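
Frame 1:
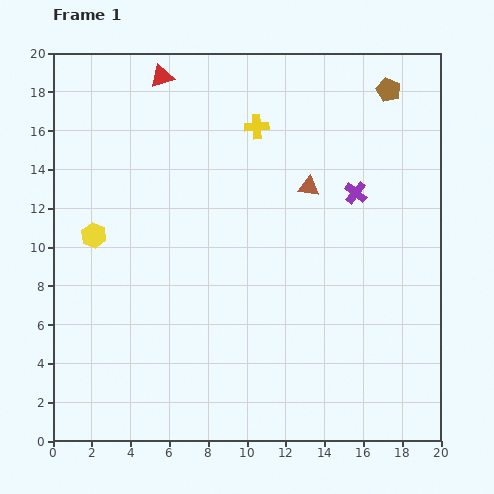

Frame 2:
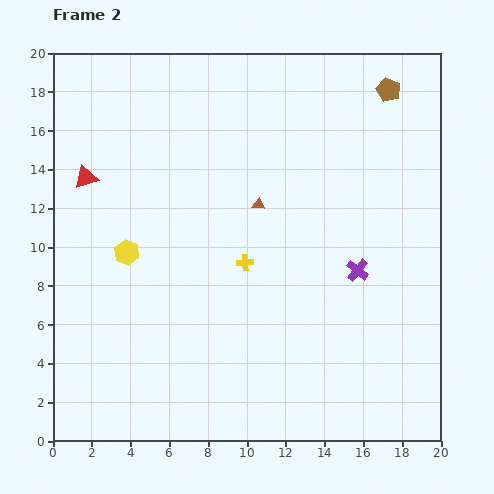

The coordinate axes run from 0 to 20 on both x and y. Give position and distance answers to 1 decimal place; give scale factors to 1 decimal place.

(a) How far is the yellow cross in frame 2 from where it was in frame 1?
7.0

The yellow cross moved from (10.5, 16.2) to (9.9, 9.2), a distance of √(0.6² + 7.0²) ≈ 7.0.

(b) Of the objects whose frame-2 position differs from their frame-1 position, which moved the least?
the yellow hexagon

(moved 1.9)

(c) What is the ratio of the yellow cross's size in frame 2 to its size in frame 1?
0.7×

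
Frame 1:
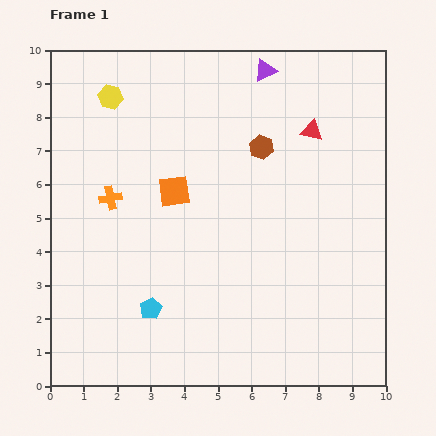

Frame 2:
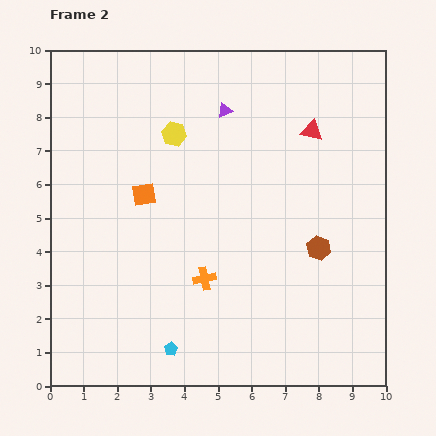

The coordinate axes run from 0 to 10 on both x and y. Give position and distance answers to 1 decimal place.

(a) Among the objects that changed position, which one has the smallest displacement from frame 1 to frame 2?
the orange square

(moved 0.9)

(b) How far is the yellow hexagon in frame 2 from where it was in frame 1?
2.2

The yellow hexagon moved from (1.8, 8.6) to (3.7, 7.5), a distance of √(1.9² + 1.1²) ≈ 2.2.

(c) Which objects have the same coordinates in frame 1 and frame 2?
the red triangle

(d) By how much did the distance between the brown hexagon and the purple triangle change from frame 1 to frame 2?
+2.7

Distance in frame 1: 2.3. Distance in frame 2: 5.0.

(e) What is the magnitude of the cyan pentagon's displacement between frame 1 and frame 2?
1.3

The cyan pentagon moved from (3.0, 2.3) to (3.6, 1.1), a distance of √(0.6² + 1.2²) ≈ 1.3.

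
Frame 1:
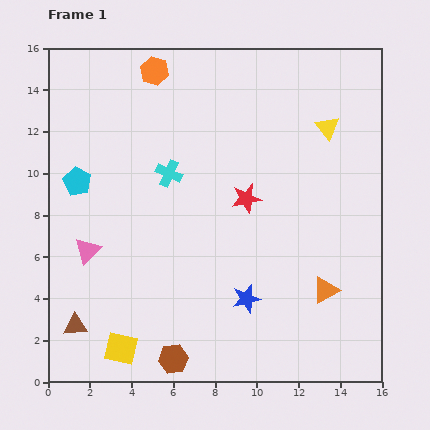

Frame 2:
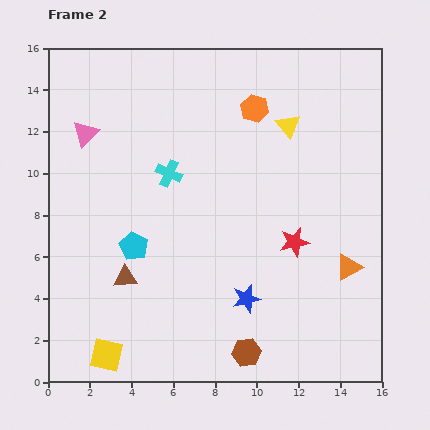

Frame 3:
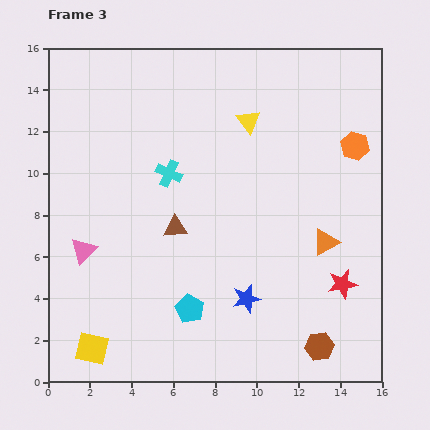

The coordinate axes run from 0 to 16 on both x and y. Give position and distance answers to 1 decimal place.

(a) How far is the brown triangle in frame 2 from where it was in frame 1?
3.3

The brown triangle moved from (1.3, 2.7) to (3.7, 5.0), a distance of √(2.4² + 2.3²) ≈ 3.3.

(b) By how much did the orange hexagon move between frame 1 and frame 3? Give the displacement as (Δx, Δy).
(9.6, -3.6)

The orange hexagon was at (5.1, 14.9) in frame 1 and (14.7, 11.3) in frame 3.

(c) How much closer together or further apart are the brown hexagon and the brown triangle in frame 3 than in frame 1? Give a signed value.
+3.9

Distance in frame 1: 5.0. Distance in frame 3: 8.9.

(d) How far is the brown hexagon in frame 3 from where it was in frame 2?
3.5

The brown hexagon moved from (9.5, 1.4) to (13.0, 1.7), a distance of √(3.5² + 0.3²) ≈ 3.5.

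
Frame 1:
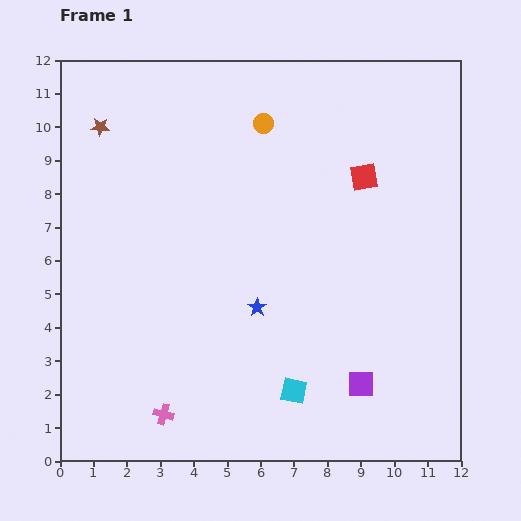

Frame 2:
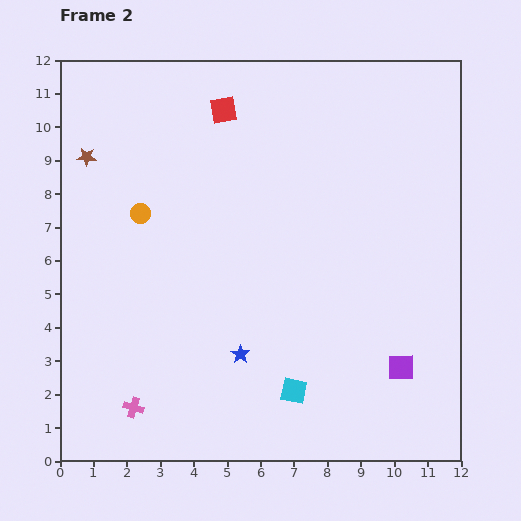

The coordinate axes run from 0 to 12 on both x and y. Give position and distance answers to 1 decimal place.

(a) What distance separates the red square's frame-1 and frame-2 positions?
4.7

The red square moved from (9.1, 8.5) to (4.9, 10.5), a distance of √(4.2² + 2.0²) ≈ 4.7.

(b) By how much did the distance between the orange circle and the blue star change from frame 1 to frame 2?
-0.3

Distance in frame 1: 5.5. Distance in frame 2: 5.2.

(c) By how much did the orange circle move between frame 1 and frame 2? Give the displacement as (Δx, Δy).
(-3.7, -2.7)

The orange circle was at (6.1, 10.1) in frame 1 and (2.4, 7.4) in frame 2.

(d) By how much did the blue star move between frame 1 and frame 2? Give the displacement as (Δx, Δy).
(-0.5, -1.4)

The blue star was at (5.9, 4.6) in frame 1 and (5.4, 3.2) in frame 2.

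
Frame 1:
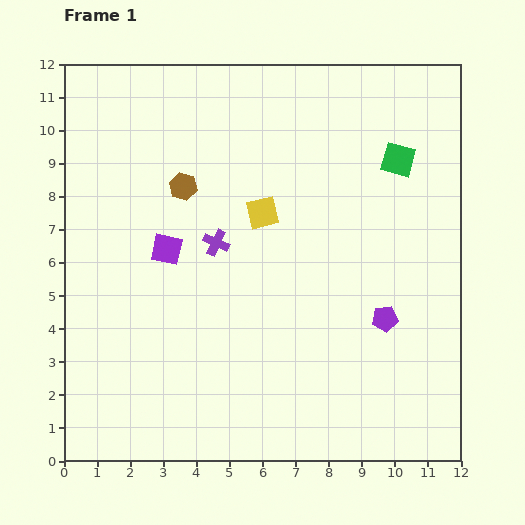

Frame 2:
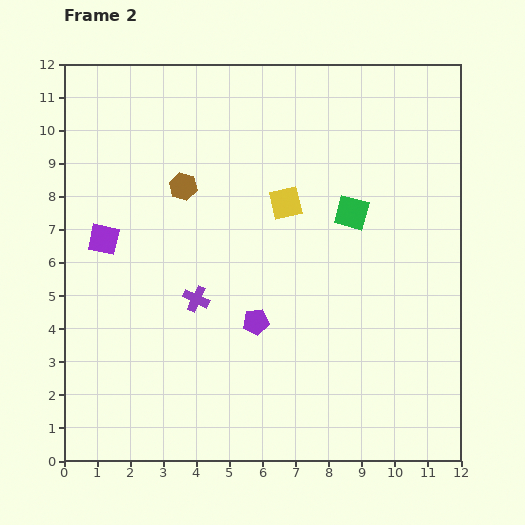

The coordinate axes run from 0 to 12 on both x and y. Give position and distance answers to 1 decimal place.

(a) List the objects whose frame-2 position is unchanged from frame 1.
the brown hexagon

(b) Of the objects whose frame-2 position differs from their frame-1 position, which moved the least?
the yellow square

(moved 0.8)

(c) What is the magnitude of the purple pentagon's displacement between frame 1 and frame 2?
3.9

The purple pentagon moved from (9.7, 4.3) to (5.8, 4.2), a distance of √(3.9² + 0.1²) ≈ 3.9.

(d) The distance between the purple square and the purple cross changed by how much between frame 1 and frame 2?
+1.8

Distance in frame 1: 1.5. Distance in frame 2: 3.3.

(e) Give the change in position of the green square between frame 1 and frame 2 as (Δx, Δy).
(-1.4, -1.6)

The green square was at (10.1, 9.1) in frame 1 and (8.7, 7.5) in frame 2.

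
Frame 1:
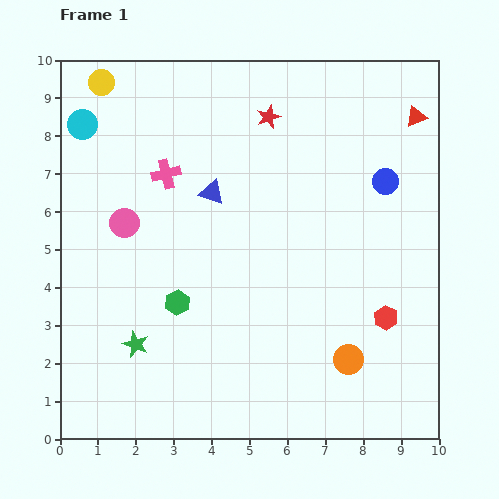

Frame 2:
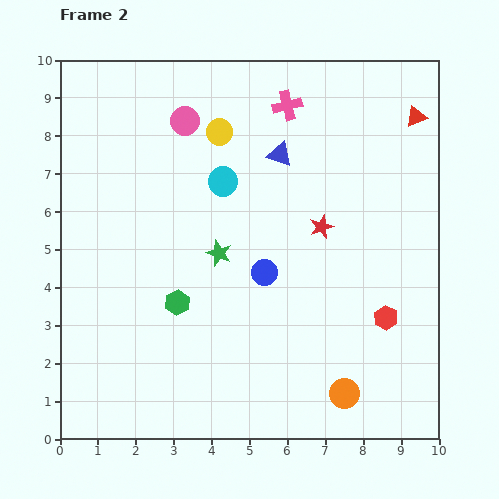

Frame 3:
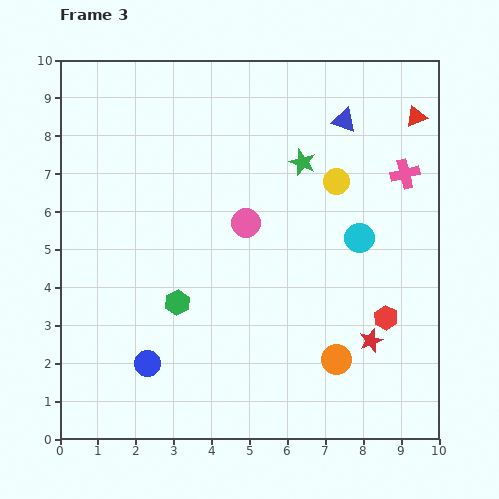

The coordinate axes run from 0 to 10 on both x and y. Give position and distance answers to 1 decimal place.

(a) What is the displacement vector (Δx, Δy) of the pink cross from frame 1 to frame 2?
(3.2, 1.8)

The pink cross was at (2.8, 7.0) in frame 1 and (6.0, 8.8) in frame 2.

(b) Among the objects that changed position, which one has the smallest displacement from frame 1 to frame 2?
the orange circle

(moved 0.9)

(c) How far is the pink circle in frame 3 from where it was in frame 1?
3.2

The pink circle moved from (1.7, 5.7) to (4.9, 5.7), a distance of √(3.2² + 0.0²) ≈ 3.2.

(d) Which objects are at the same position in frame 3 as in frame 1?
the green hexagon, the red triangle, the red hexagon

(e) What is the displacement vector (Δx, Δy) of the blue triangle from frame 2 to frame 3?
(1.7, 0.9)

The blue triangle was at (5.8, 7.5) in frame 2 and (7.5, 8.4) in frame 3.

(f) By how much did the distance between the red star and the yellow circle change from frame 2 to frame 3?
+0.6

Distance in frame 2: 3.7. Distance in frame 3: 4.3.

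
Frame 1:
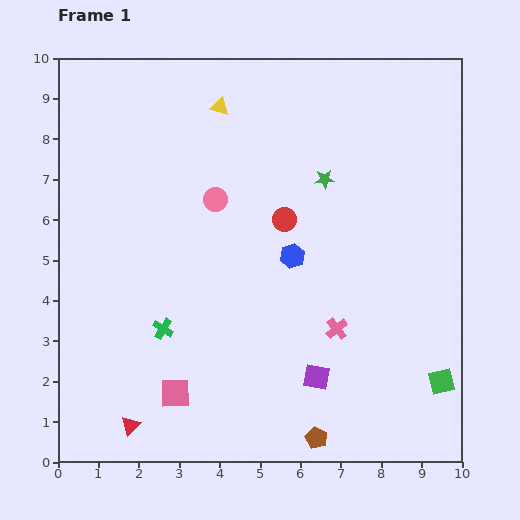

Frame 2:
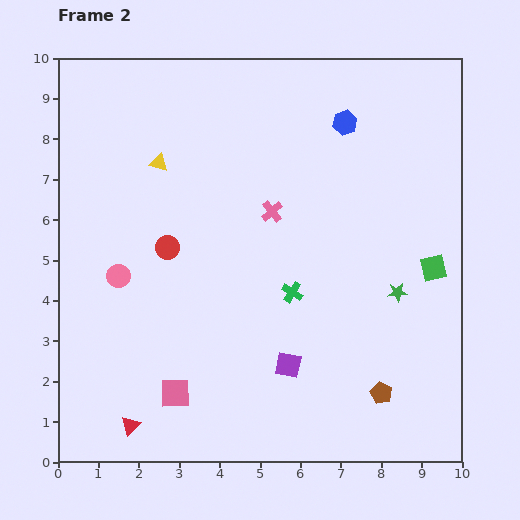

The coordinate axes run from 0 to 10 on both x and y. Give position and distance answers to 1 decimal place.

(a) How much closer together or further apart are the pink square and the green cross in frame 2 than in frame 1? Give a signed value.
+2.2

Distance in frame 1: 1.6. Distance in frame 2: 3.8.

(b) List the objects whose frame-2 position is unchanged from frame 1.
the red triangle, the pink square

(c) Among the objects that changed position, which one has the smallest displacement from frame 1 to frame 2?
the purple square

(moved 0.8)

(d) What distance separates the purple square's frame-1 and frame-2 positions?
0.8

The purple square moved from (6.4, 2.1) to (5.7, 2.4), a distance of √(0.7² + 0.3²) ≈ 0.8.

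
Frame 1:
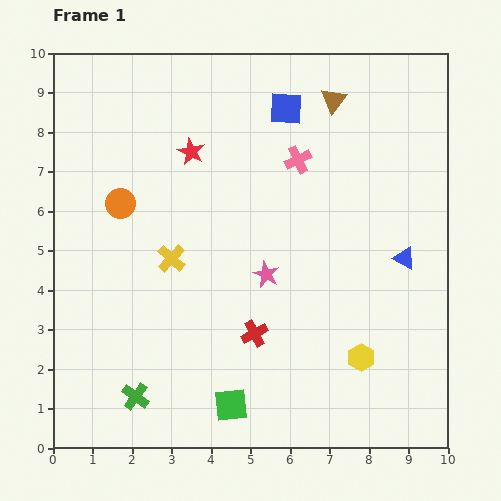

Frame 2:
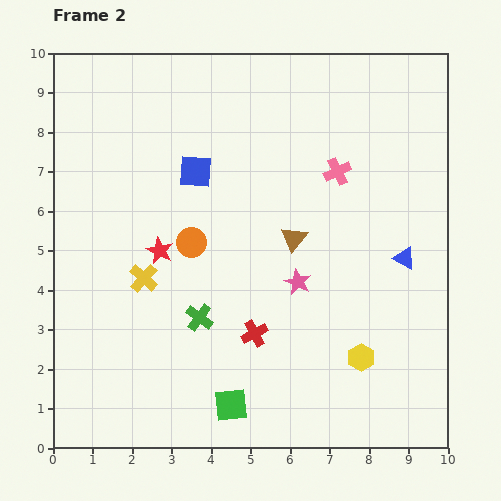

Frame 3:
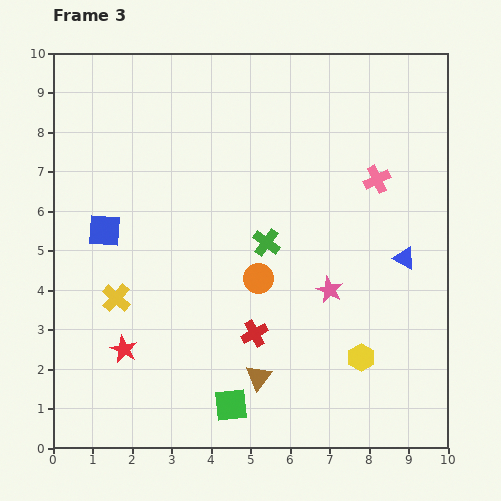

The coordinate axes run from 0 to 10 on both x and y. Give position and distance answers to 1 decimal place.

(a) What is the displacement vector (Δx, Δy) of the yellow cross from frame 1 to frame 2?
(-0.7, -0.5)

The yellow cross was at (3.0, 4.8) in frame 1 and (2.3, 4.3) in frame 2.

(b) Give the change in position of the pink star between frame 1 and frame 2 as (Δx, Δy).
(0.8, -0.2)

The pink star was at (5.4, 4.4) in frame 1 and (6.2, 4.2) in frame 2.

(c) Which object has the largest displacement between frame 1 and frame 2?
the brown triangle

(moved 3.6; next 2.8)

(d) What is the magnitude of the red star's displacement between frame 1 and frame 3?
5.3

The red star moved from (3.5, 7.5) to (1.8, 2.5), a distance of √(1.7² + 5.0²) ≈ 5.3.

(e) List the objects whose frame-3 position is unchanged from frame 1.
the red cross, the yellow hexagon, the blue triangle, the green square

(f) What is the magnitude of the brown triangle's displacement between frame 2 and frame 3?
3.6

The brown triangle moved from (6.1, 5.3) to (5.2, 1.8), a distance of √(0.9² + 3.5²) ≈ 3.6.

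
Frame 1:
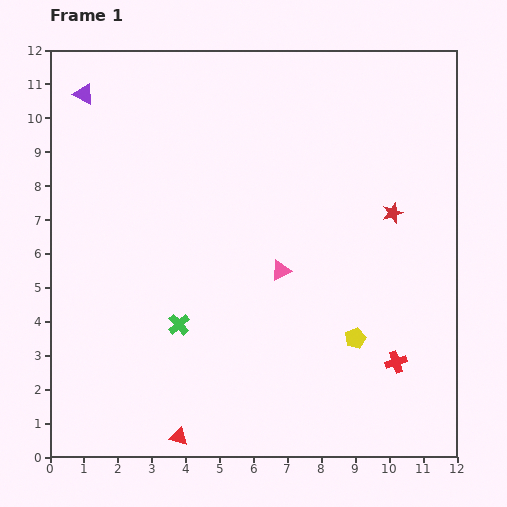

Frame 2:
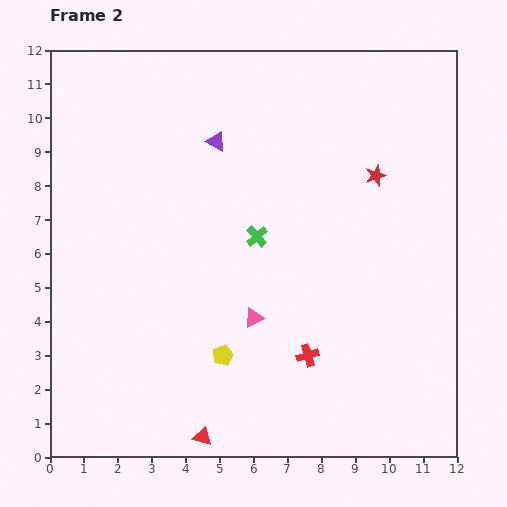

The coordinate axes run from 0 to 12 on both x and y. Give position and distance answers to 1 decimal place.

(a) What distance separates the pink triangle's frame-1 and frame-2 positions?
1.6

The pink triangle moved from (6.8, 5.5) to (6.0, 4.1), a distance of √(0.8² + 1.4²) ≈ 1.6.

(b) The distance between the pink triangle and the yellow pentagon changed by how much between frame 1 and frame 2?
-1.6

Distance in frame 1: 3.0. Distance in frame 2: 1.4.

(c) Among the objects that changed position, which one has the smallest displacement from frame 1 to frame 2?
the red triangle

(moved 0.7)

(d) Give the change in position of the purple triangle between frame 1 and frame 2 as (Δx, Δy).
(3.9, -1.4)

The purple triangle was at (1.0, 10.7) in frame 1 and (4.9, 9.3) in frame 2.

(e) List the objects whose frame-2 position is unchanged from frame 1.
none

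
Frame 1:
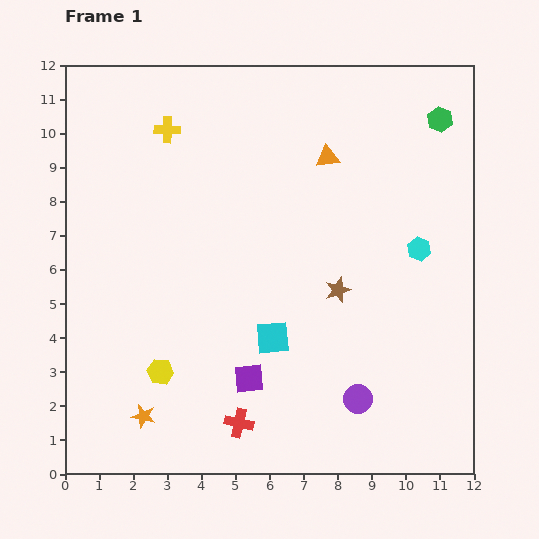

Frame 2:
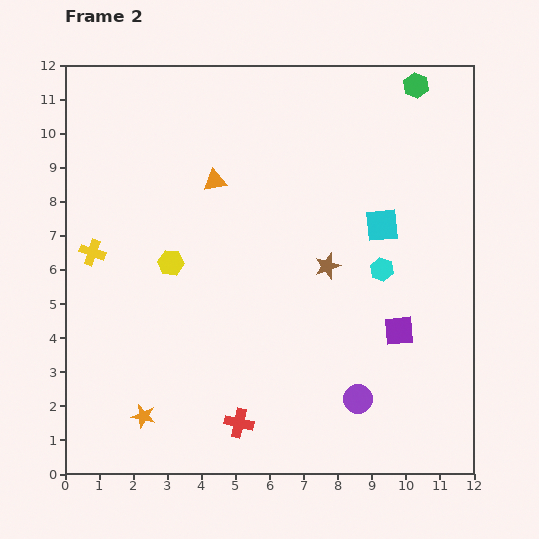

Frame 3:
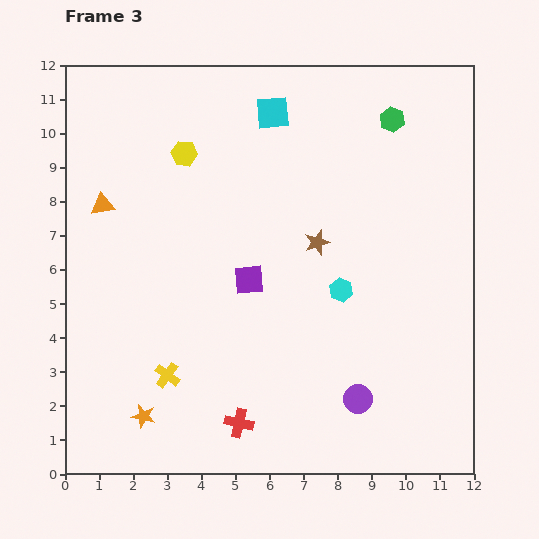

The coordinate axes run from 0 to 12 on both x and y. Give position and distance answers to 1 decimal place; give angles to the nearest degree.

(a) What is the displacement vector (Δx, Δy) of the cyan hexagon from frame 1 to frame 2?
(-1.1, -0.6)

The cyan hexagon was at (10.4, 6.6) in frame 1 and (9.3, 6.0) in frame 2.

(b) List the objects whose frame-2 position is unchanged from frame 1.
the orange star, the red cross, the purple circle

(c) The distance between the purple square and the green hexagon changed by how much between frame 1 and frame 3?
-3.1

Distance in frame 1: 9.4. Distance in frame 3: 6.3.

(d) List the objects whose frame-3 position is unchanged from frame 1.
the orange star, the red cross, the purple circle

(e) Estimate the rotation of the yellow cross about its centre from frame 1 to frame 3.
36° clockwise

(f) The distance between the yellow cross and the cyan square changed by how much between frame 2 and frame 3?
-0.2

Distance in frame 2: 8.5. Distance in frame 3: 8.3.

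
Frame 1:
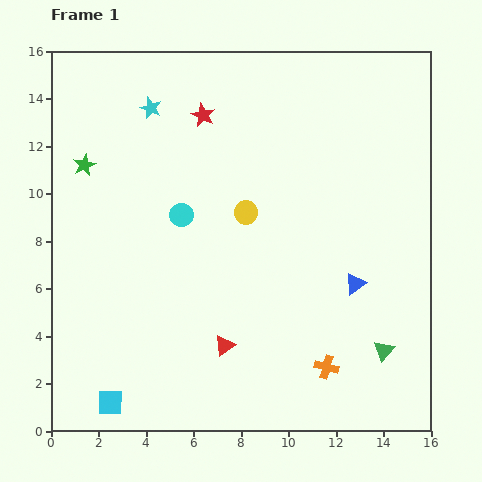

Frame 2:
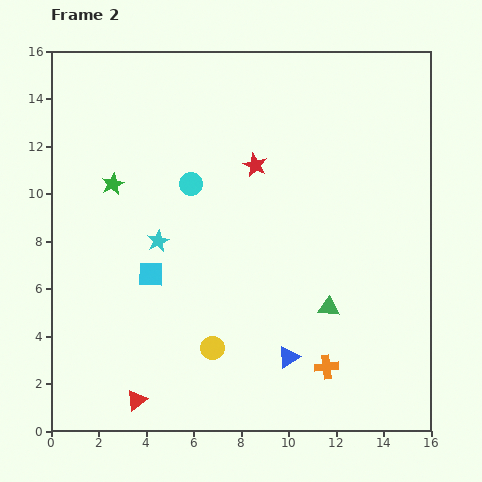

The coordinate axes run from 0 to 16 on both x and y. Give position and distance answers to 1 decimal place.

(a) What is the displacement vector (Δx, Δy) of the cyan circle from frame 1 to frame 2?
(0.4, 1.3)

The cyan circle was at (5.5, 9.1) in frame 1 and (5.9, 10.4) in frame 2.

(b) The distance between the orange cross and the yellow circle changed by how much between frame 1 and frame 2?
-2.4

Distance in frame 1: 7.3. Distance in frame 2: 4.9.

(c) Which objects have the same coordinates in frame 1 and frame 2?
the orange cross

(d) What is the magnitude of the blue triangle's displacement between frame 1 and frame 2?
4.2

The blue triangle moved from (12.8, 6.2) to (10.0, 3.1), a distance of √(2.8² + 3.1²) ≈ 4.2.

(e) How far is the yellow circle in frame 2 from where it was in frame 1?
5.9

The yellow circle moved from (8.2, 9.2) to (6.8, 3.5), a distance of √(1.4² + 5.7²) ≈ 5.9.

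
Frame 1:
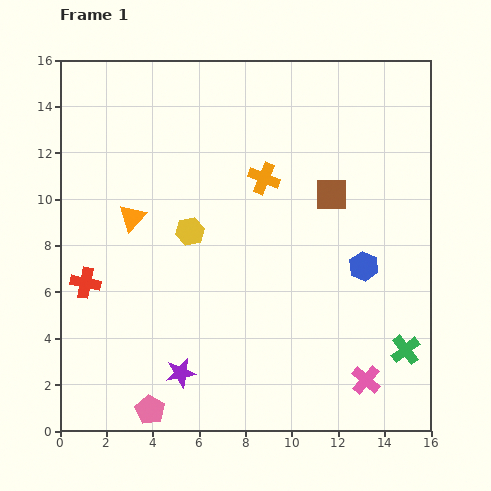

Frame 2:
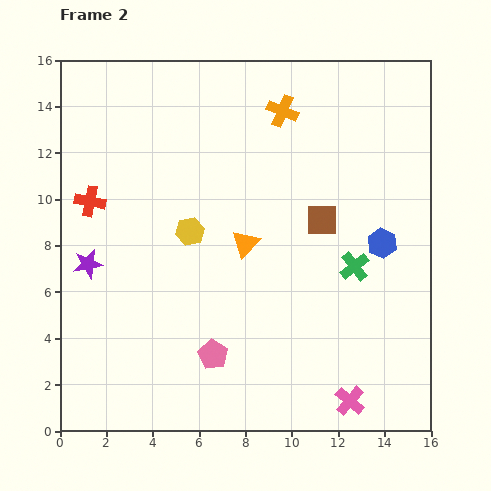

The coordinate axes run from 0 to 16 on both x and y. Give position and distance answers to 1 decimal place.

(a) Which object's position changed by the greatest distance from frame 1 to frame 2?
the purple star

(moved 6.2; next 5.0)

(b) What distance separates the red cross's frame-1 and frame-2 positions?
3.5

The red cross moved from (1.1, 6.4) to (1.3, 9.9), a distance of √(0.2² + 3.5²) ≈ 3.5.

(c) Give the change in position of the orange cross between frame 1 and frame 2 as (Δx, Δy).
(0.8, 2.9)

The orange cross was at (8.8, 10.9) in frame 1 and (9.6, 13.8) in frame 2.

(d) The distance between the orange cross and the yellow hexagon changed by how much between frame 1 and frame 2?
+2.7

Distance in frame 1: 3.9. Distance in frame 2: 6.6.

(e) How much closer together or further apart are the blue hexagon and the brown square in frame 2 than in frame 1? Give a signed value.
-0.6

Distance in frame 1: 3.4. Distance in frame 2: 2.8.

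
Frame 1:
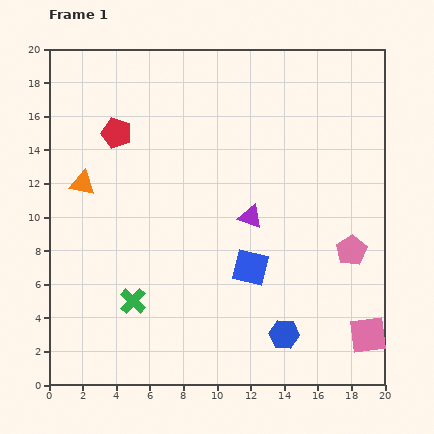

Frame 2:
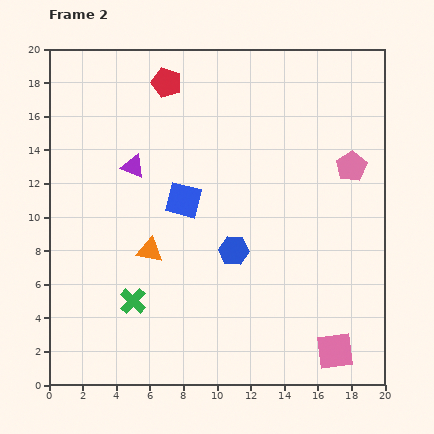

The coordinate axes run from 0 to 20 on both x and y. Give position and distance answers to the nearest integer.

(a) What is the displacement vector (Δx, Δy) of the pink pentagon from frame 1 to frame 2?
(0, 5)

The pink pentagon was at (18, 8) in frame 1 and (18, 13) in frame 2.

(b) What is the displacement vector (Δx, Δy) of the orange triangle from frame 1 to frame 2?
(4, -4)

The orange triangle was at (2, 12) in frame 1 and (6, 8) in frame 2.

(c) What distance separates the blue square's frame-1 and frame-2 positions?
6

The blue square moved from (12, 7) to (8, 11), a distance of √(4² + 4²) ≈ 6.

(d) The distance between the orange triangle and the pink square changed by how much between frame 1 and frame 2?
-6

Distance in frame 1: 19. Distance in frame 2: 13.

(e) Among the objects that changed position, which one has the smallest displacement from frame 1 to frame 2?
the pink square

(moved 2)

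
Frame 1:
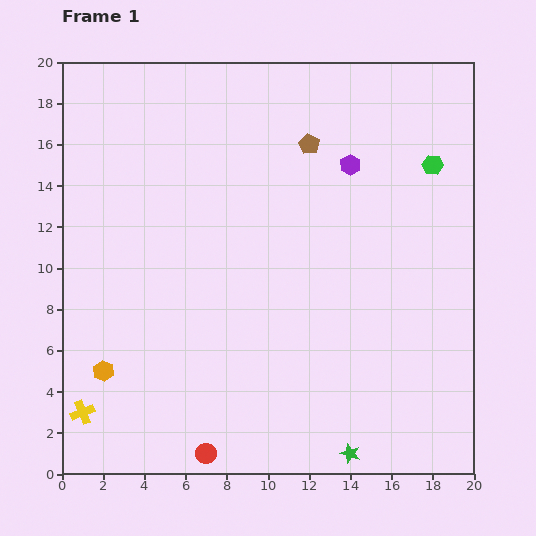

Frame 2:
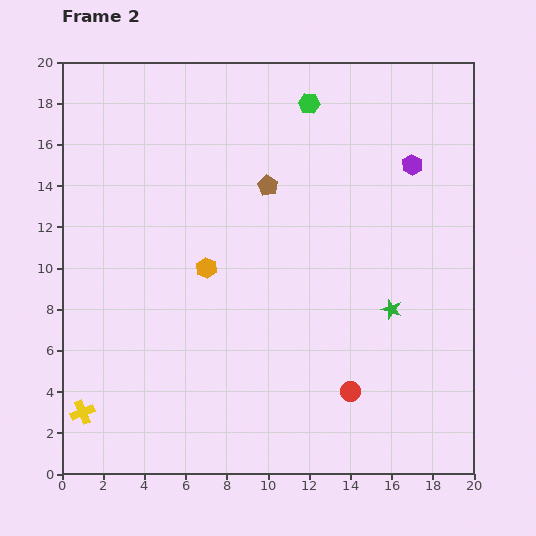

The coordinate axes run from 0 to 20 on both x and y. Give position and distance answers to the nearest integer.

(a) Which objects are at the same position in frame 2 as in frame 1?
the yellow cross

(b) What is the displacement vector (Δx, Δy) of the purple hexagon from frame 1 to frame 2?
(3, 0)

The purple hexagon was at (14, 15) in frame 1 and (17, 15) in frame 2.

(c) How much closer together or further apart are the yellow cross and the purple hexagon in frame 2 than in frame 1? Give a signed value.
+2

Distance in frame 1: 18. Distance in frame 2: 20.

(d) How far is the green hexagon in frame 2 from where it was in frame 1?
7

The green hexagon moved from (18, 15) to (12, 18), a distance of √(6² + 3²) ≈ 7.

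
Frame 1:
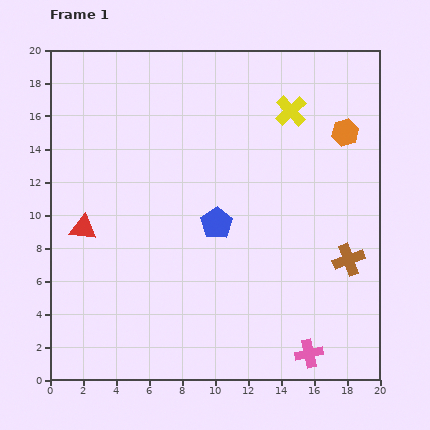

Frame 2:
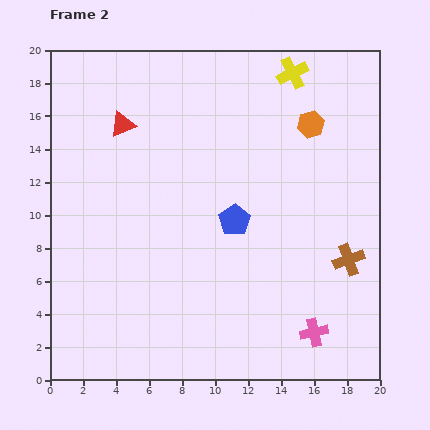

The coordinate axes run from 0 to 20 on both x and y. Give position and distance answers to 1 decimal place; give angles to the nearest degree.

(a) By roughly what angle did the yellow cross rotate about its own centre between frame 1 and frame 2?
16° clockwise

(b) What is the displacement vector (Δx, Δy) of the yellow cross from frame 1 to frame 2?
(0.1, 2.3)

The yellow cross was at (14.6, 16.3) in frame 1 and (14.7, 18.6) in frame 2.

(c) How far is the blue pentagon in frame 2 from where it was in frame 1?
1.1

The blue pentagon moved from (10.1, 9.5) to (11.2, 9.7), a distance of √(1.1² + 0.2²) ≈ 1.1.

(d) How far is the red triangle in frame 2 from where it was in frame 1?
6.7

The red triangle moved from (2.0, 9.2) to (4.4, 15.5), a distance of √(2.4² + 6.3²) ≈ 6.7.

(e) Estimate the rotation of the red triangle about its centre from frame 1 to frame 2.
30° counter-clockwise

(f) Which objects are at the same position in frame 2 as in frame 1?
the brown cross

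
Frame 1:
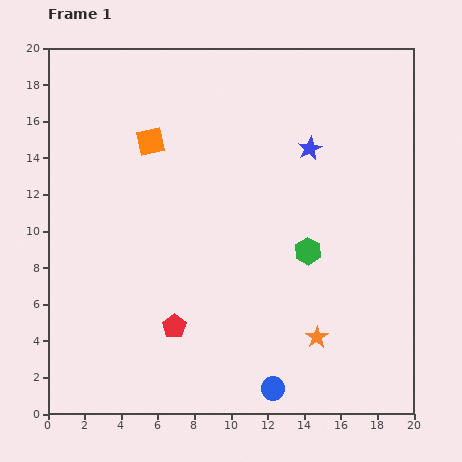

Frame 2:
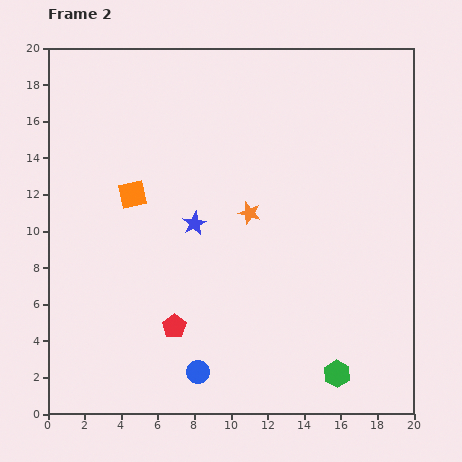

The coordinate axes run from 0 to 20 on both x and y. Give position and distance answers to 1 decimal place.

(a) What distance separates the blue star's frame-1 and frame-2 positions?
7.5

The blue star moved from (14.3, 14.5) to (8.0, 10.4), a distance of √(6.3² + 4.1²) ≈ 7.5.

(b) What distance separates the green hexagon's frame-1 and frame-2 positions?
6.9

The green hexagon moved from (14.2, 8.9) to (15.8, 2.2), a distance of √(1.6² + 6.7²) ≈ 6.9.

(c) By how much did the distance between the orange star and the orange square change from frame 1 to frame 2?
-7.5

Distance in frame 1: 14.0. Distance in frame 2: 6.5.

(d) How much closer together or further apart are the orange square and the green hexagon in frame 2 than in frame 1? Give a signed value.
+4.4

Distance in frame 1: 10.5. Distance in frame 2: 14.9.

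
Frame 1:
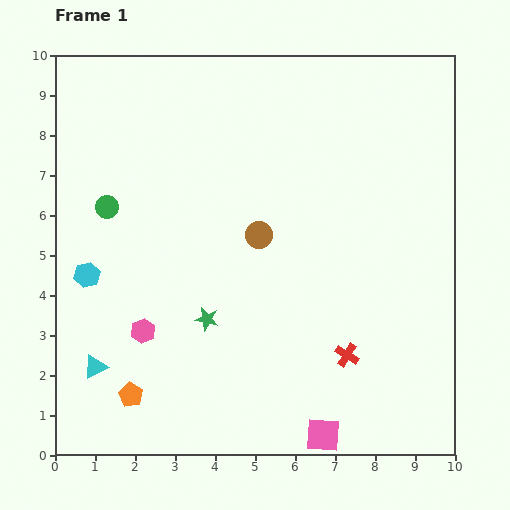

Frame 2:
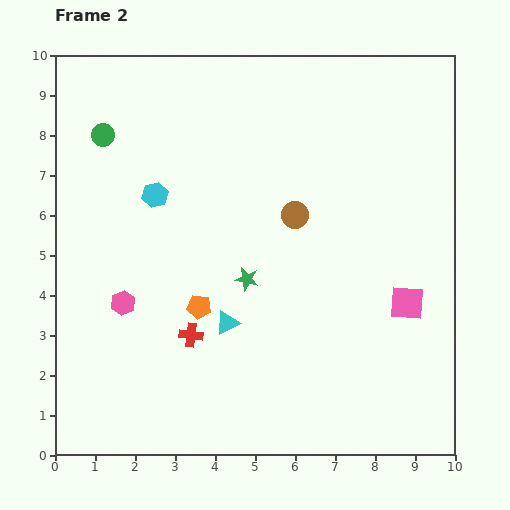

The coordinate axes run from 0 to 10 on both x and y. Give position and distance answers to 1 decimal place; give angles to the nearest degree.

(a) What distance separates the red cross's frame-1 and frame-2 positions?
3.9

The red cross moved from (7.3, 2.5) to (3.4, 3.0), a distance of √(3.9² + 0.5²) ≈ 3.9.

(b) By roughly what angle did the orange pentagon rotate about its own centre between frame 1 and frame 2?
21° counter-clockwise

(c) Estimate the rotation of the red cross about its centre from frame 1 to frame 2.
26° counter-clockwise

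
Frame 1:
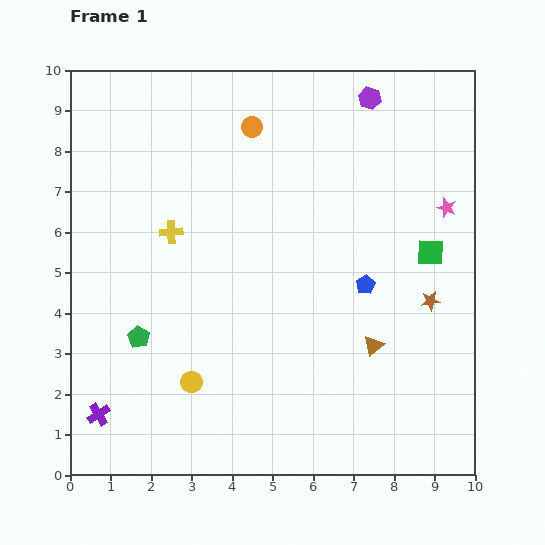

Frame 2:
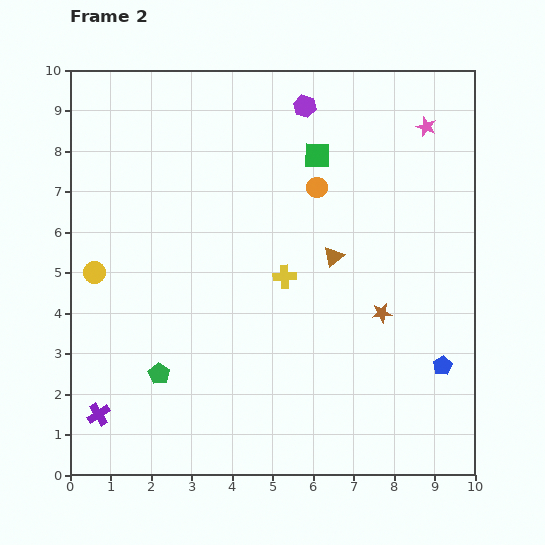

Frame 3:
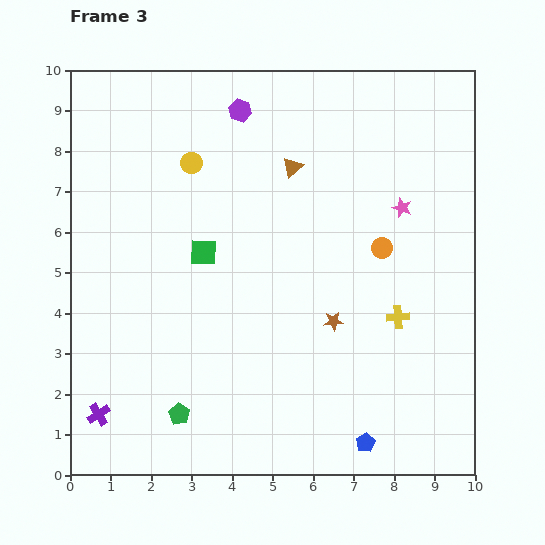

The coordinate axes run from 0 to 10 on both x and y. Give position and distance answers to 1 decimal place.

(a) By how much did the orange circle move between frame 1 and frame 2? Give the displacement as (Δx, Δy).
(1.6, -1.5)

The orange circle was at (4.5, 8.6) in frame 1 and (6.1, 7.1) in frame 2.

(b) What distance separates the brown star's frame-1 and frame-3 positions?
2.5

The brown star moved from (8.9, 4.3) to (6.5, 3.8), a distance of √(2.4² + 0.5²) ≈ 2.5.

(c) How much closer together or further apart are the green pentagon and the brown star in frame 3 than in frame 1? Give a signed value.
-2.9

Distance in frame 1: 7.3. Distance in frame 3: 4.4.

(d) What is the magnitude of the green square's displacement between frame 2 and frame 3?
3.7

The green square moved from (6.1, 7.9) to (3.3, 5.5), a distance of √(2.8² + 2.4²) ≈ 3.7.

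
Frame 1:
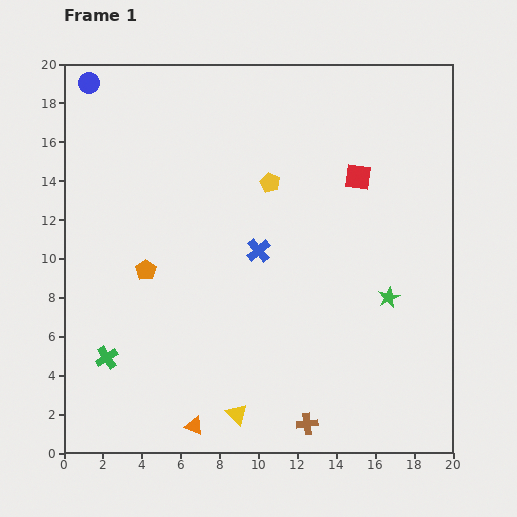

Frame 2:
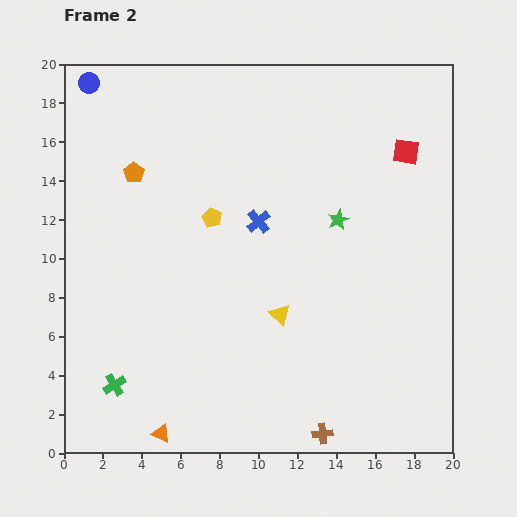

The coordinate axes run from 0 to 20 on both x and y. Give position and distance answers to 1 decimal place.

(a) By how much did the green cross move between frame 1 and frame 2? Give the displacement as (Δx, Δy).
(0.4, -1.4)

The green cross was at (2.2, 4.9) in frame 1 and (2.6, 3.5) in frame 2.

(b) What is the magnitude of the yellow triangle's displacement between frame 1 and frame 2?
5.6

The yellow triangle moved from (8.9, 2.0) to (11.1, 7.1), a distance of √(2.2² + 5.1²) ≈ 5.6.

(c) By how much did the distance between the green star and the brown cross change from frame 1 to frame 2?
+3.3

Distance in frame 1: 7.7. Distance in frame 2: 11.0.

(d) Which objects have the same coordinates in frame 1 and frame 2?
the blue circle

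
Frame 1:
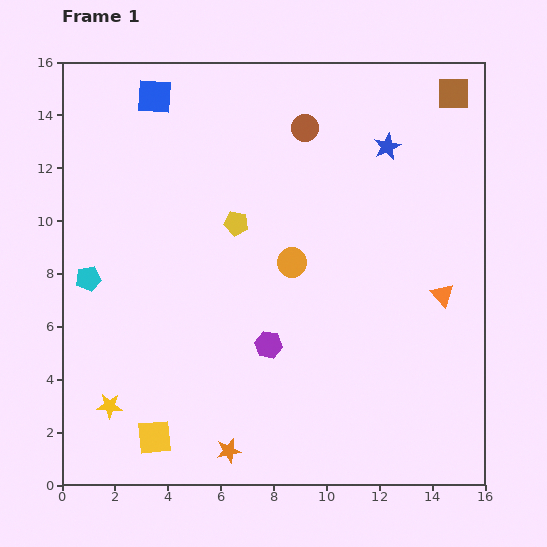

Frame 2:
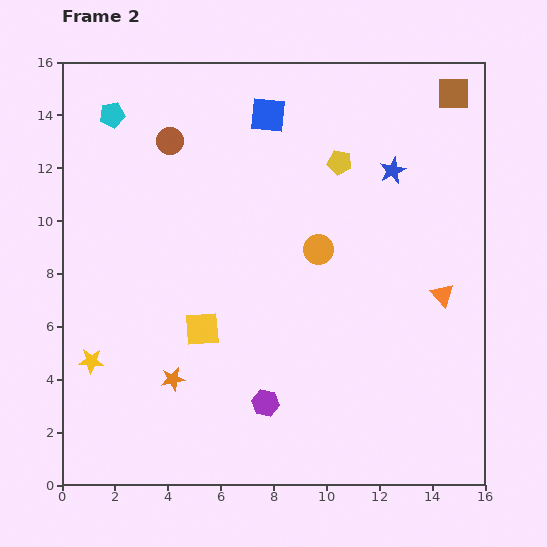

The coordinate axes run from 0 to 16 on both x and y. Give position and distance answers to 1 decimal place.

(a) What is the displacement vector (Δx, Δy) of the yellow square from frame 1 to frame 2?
(1.8, 4.1)

The yellow square was at (3.5, 1.8) in frame 1 and (5.3, 5.9) in frame 2.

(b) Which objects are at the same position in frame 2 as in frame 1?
the orange triangle, the brown square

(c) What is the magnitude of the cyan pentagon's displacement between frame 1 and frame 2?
6.3

The cyan pentagon moved from (1.0, 7.8) to (1.9, 14.0), a distance of √(0.9² + 6.2²) ≈ 6.3.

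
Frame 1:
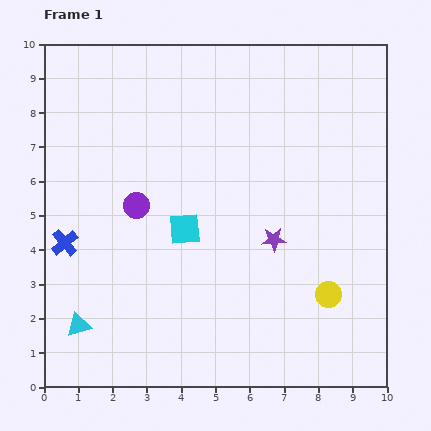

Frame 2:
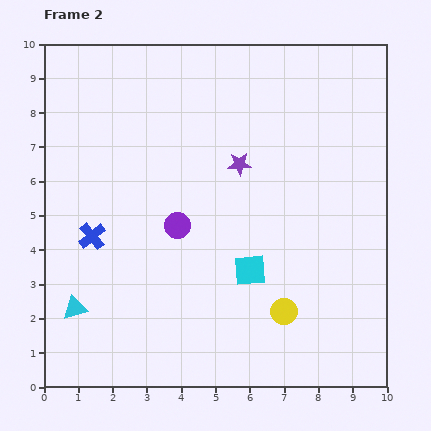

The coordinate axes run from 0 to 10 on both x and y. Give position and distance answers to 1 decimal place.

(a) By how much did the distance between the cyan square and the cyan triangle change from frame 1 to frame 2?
+1.0

Distance in frame 1: 4.2. Distance in frame 2: 5.2.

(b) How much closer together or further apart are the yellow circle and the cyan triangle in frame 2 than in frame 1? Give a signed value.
-1.3

Distance in frame 1: 7.4. Distance in frame 2: 6.1.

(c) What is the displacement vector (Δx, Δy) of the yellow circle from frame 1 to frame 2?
(-1.3, -0.5)

The yellow circle was at (8.3, 2.7) in frame 1 and (7.0, 2.2) in frame 2.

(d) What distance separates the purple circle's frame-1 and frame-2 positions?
1.3

The purple circle moved from (2.7, 5.3) to (3.9, 4.7), a distance of √(1.2² + 0.6²) ≈ 1.3.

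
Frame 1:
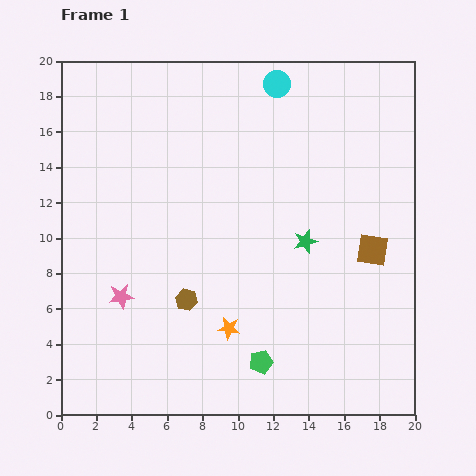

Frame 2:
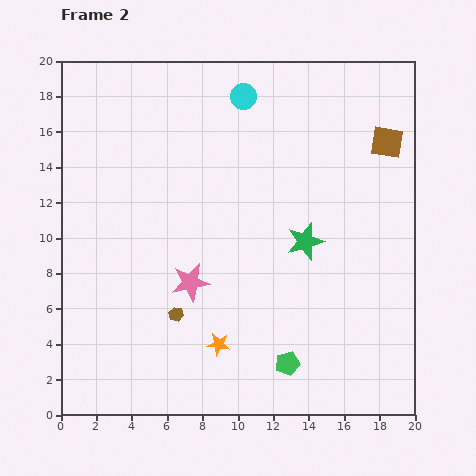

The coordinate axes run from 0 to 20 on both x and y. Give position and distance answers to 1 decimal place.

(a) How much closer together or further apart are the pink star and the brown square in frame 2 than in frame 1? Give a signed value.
-0.8

Distance in frame 1: 14.4. Distance in frame 2: 13.6.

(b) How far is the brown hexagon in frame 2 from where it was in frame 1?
1.0

The brown hexagon moved from (7.1, 6.5) to (6.5, 5.7), a distance of √(0.6² + 0.8²) ≈ 1.0.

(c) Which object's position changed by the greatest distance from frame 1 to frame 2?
the brown square

(moved 6.2; next 4.0)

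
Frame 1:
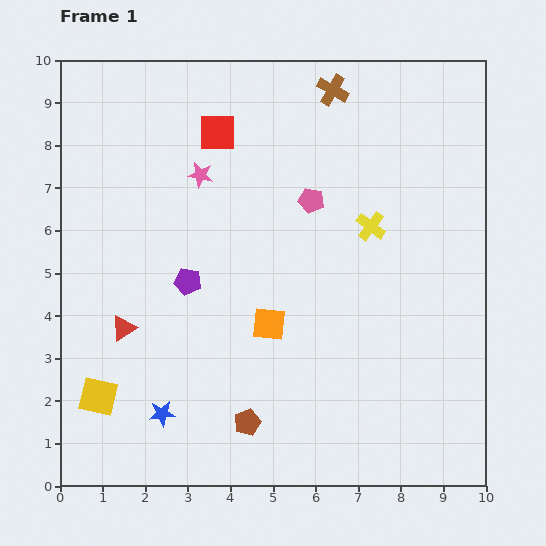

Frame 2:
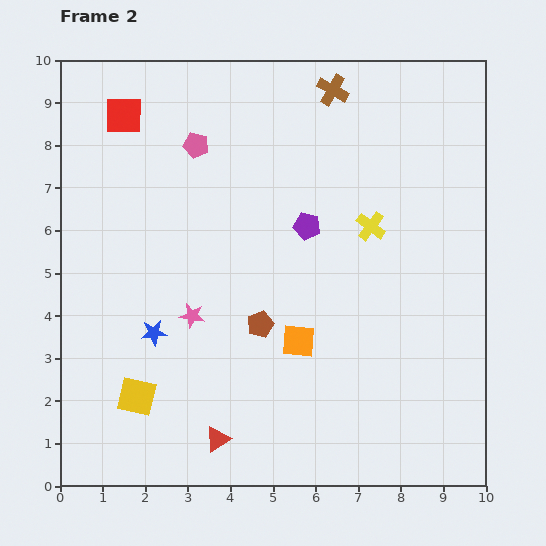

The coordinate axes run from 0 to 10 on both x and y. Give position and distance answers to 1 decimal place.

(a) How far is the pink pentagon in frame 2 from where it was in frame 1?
3.0

The pink pentagon moved from (5.9, 6.7) to (3.2, 8.0), a distance of √(2.7² + 1.3²) ≈ 3.0.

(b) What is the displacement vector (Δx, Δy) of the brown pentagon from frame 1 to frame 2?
(0.3, 2.3)

The brown pentagon was at (4.4, 1.5) in frame 1 and (4.7, 3.8) in frame 2.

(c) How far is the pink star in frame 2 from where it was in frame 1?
3.3

The pink star moved from (3.3, 7.3) to (3.1, 4.0), a distance of √(0.2² + 3.3²) ≈ 3.3.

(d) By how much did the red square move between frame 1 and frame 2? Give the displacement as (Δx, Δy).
(-2.2, 0.4)

The red square was at (3.7, 8.3) in frame 1 and (1.5, 8.7) in frame 2.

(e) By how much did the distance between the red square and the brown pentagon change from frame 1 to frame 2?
-0.9

Distance in frame 1: 6.8. Distance in frame 2: 5.9.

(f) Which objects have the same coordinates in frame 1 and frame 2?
the yellow cross, the brown cross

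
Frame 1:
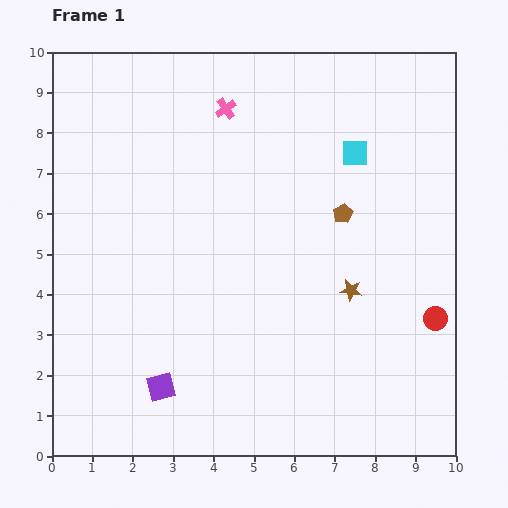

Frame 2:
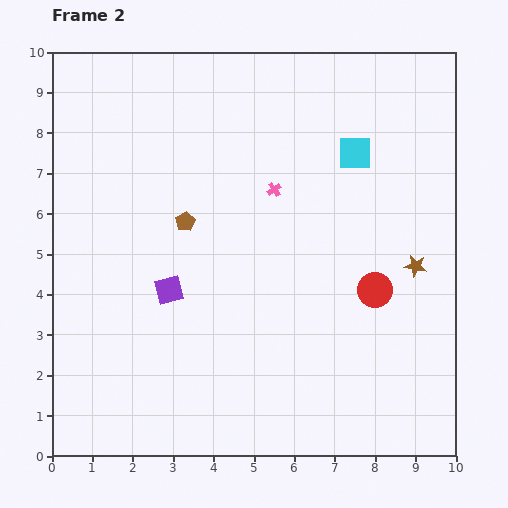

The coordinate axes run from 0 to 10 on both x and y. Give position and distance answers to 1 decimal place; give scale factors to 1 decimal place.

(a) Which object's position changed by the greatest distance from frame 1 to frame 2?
the brown pentagon

(moved 3.9; next 2.4)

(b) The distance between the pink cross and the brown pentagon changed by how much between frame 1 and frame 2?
-1.6

Distance in frame 1: 3.9. Distance in frame 2: 2.3.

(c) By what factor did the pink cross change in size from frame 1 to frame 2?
0.7×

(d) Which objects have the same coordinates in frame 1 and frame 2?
the cyan square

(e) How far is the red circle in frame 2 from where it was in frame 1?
1.7

The red circle moved from (9.5, 3.4) to (8.0, 4.1), a distance of √(1.5² + 0.7²) ≈ 1.7.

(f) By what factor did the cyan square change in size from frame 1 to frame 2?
1.3×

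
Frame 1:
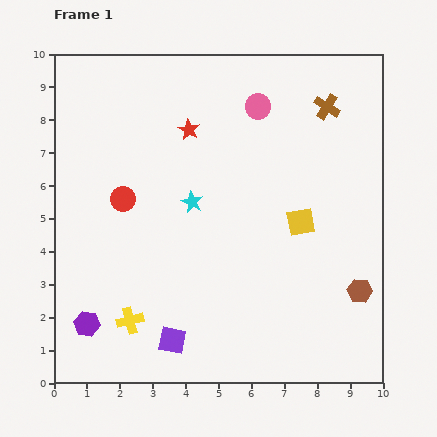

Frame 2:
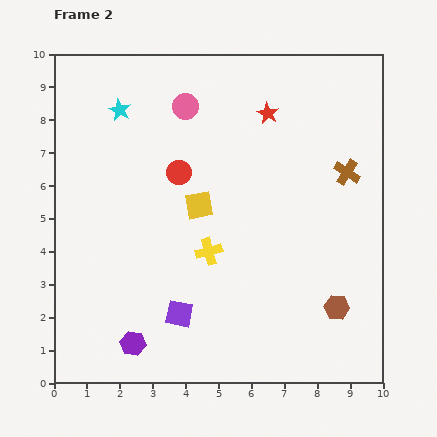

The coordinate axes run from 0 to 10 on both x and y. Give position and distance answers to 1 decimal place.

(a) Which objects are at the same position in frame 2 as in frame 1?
none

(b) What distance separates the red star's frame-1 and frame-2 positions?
2.5

The red star moved from (4.1, 7.7) to (6.5, 8.2), a distance of √(2.4² + 0.5²) ≈ 2.5.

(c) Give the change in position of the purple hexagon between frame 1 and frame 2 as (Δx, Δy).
(1.4, -0.6)

The purple hexagon was at (1.0, 1.8) in frame 1 and (2.4, 1.2) in frame 2.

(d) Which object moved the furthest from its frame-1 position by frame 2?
the cyan star

(moved 3.6; next 3.2)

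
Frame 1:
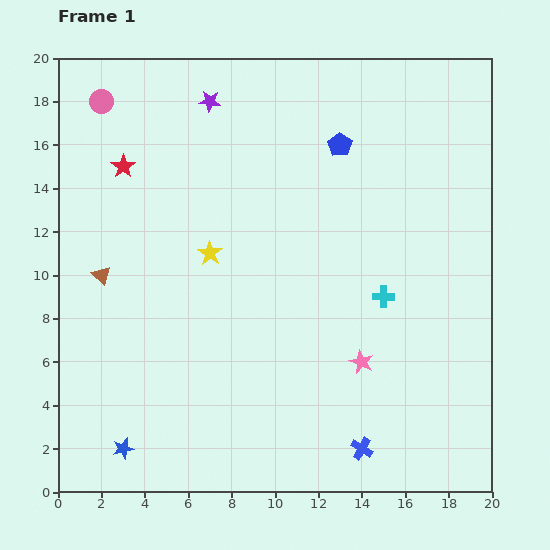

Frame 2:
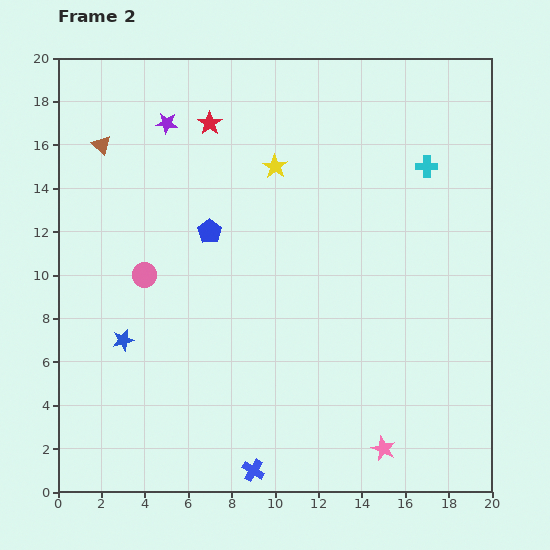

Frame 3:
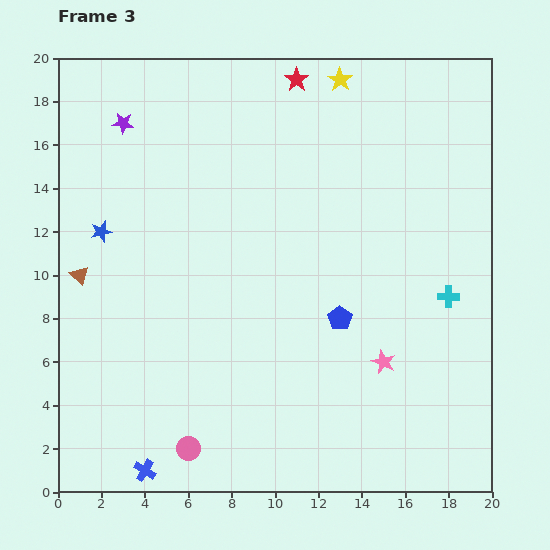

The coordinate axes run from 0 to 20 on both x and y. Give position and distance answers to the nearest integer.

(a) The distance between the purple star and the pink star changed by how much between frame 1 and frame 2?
+4

Distance in frame 1: 14. Distance in frame 2: 18.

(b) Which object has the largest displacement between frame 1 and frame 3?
the pink circle

(moved 16; next 10)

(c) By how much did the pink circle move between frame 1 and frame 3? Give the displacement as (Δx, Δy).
(4, -16)

The pink circle was at (2, 18) in frame 1 and (6, 2) in frame 3.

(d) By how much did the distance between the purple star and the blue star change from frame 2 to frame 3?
-5

Distance in frame 2: 10. Distance in frame 3: 5.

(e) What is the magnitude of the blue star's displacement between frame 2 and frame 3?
5

The blue star moved from (3, 7) to (2, 12), a distance of √(1² + 5²) ≈ 5.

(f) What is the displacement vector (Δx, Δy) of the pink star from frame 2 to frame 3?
(0, 4)

The pink star was at (15, 2) in frame 2 and (15, 6) in frame 3.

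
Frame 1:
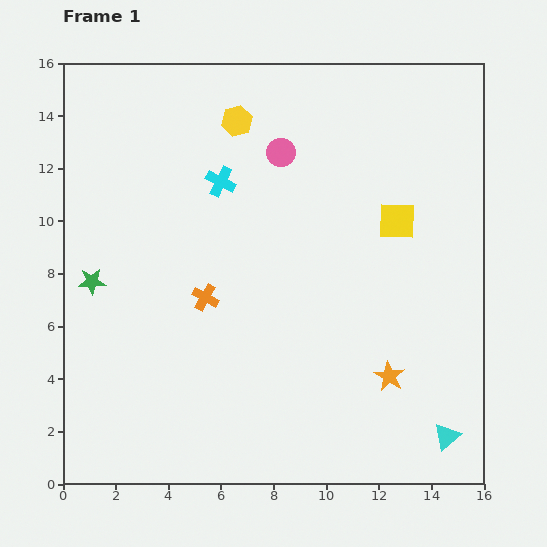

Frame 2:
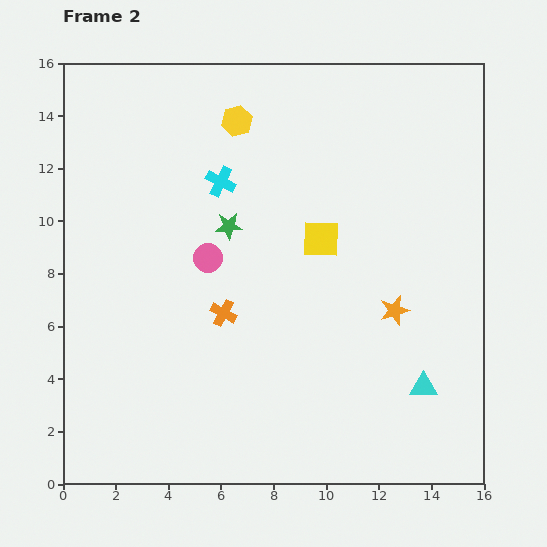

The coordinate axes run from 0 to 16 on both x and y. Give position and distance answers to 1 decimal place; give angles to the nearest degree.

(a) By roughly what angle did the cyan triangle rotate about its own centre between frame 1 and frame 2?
40° clockwise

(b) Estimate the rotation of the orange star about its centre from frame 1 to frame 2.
26° clockwise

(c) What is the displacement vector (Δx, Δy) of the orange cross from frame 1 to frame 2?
(0.7, -0.6)

The orange cross was at (5.4, 7.1) in frame 1 and (6.1, 6.5) in frame 2.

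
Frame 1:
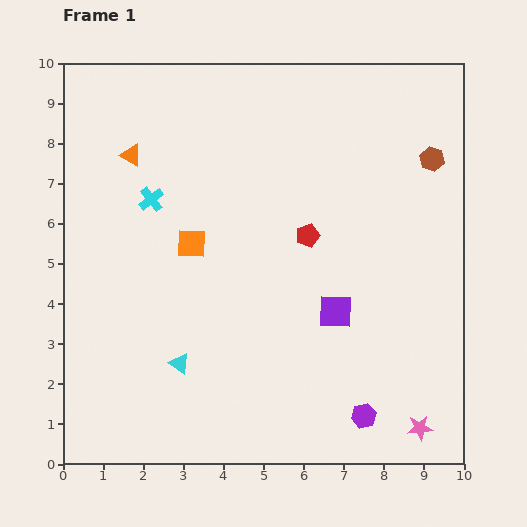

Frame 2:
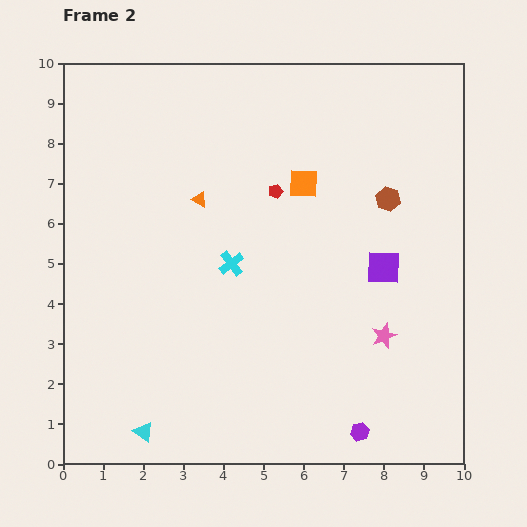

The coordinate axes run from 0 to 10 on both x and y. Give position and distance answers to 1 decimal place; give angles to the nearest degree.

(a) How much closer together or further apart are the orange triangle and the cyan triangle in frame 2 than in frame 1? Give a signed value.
+0.7

Distance in frame 1: 5.3. Distance in frame 2: 6.0.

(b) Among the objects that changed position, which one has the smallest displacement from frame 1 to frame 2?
the purple hexagon

(moved 0.4)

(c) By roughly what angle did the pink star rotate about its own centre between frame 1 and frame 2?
16° counter-clockwise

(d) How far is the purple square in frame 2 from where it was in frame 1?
1.6

The purple square moved from (6.8, 3.8) to (8.0, 4.9), a distance of √(1.2² + 1.1²) ≈ 1.6.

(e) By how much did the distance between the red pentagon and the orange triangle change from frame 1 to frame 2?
-2.9

Distance in frame 1: 4.8. Distance in frame 2: 1.9.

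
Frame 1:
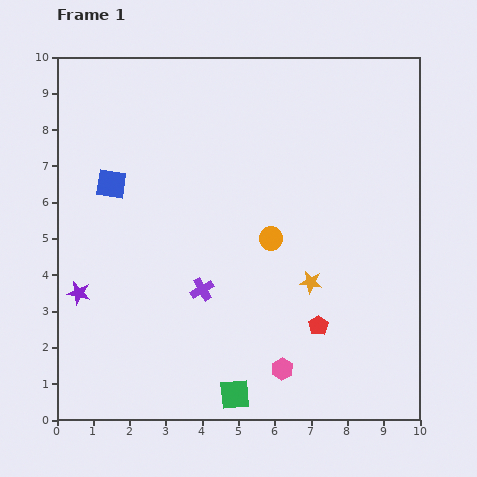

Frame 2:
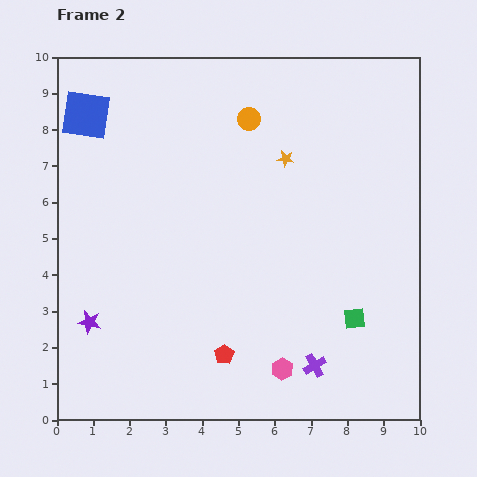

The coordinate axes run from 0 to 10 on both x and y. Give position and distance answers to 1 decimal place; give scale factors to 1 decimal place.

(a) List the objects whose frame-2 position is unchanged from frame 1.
the pink hexagon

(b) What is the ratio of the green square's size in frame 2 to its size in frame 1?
0.7×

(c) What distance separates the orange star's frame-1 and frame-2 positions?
3.5

The orange star moved from (7.0, 3.8) to (6.3, 7.2), a distance of √(0.7² + 3.4²) ≈ 3.5.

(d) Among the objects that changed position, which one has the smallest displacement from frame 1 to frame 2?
the purple star

(moved 0.9)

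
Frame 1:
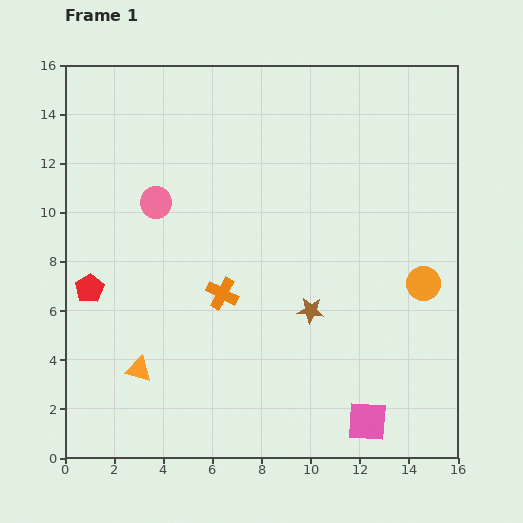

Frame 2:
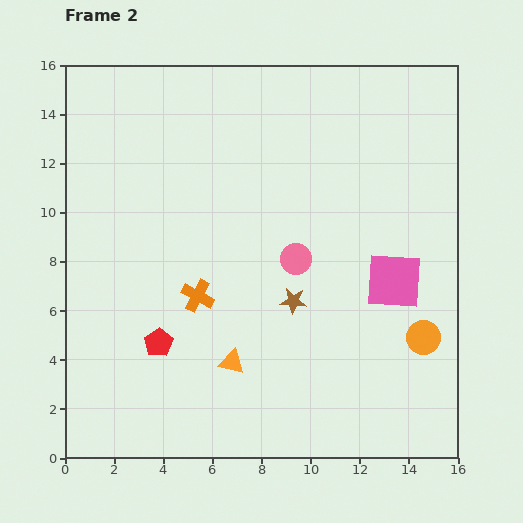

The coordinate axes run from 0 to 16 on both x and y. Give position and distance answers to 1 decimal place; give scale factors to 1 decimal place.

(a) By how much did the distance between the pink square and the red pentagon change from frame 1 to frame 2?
-2.6

Distance in frame 1: 12.5. Distance in frame 2: 9.9.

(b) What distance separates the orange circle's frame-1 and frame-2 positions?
2.2

The orange circle moved from (14.6, 7.1) to (14.6, 4.9), a distance of √(0.0² + 2.2²) ≈ 2.2.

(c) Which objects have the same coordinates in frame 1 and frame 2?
none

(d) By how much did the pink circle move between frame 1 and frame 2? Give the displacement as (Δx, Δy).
(5.7, -2.3)

The pink circle was at (3.7, 10.4) in frame 1 and (9.4, 8.1) in frame 2.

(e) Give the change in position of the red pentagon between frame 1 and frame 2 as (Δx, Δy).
(2.8, -2.2)

The red pentagon was at (1.0, 6.9) in frame 1 and (3.8, 4.7) in frame 2.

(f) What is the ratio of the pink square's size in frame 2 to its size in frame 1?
1.4×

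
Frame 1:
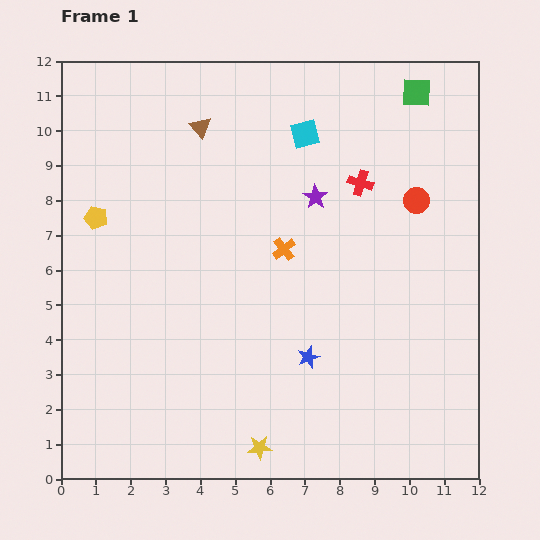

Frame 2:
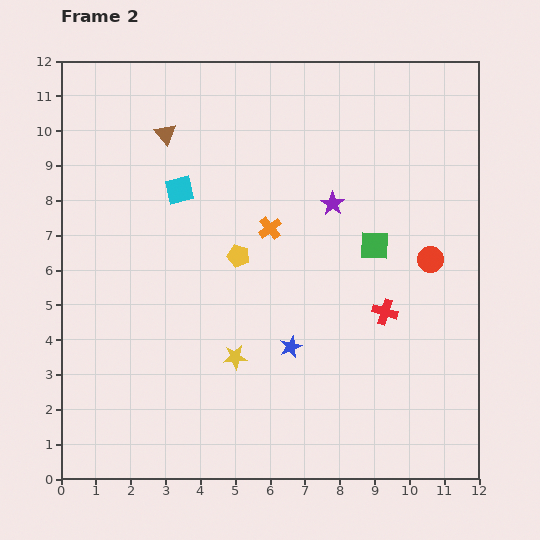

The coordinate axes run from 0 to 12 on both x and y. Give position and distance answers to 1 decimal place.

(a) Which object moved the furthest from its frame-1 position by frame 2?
the green square

(moved 4.6; next 4.2)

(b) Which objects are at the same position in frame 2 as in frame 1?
none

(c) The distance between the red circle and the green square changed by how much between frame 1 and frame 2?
-1.5

Distance in frame 1: 3.1. Distance in frame 2: 1.6.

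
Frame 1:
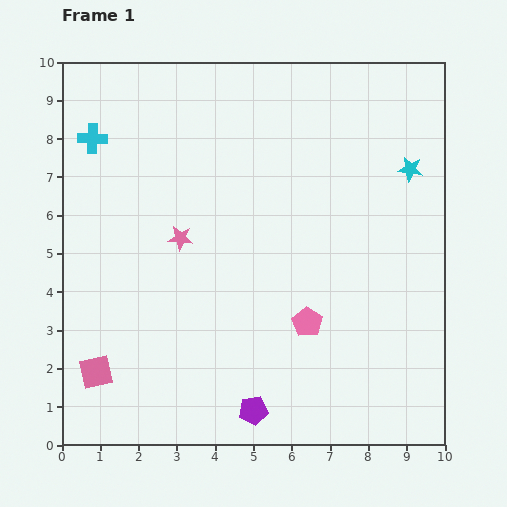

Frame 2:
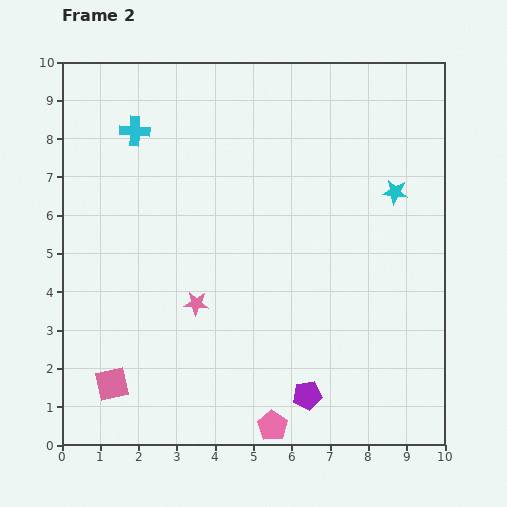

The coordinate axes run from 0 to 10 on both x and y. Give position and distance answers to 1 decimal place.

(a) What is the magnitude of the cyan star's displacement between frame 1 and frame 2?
0.7

The cyan star moved from (9.1, 7.2) to (8.7, 6.6), a distance of √(0.4² + 0.6²) ≈ 0.7.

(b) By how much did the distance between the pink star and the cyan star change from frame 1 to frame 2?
-0.3

Distance in frame 1: 6.3. Distance in frame 2: 6.0.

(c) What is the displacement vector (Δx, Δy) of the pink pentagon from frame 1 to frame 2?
(-0.9, -2.7)

The pink pentagon was at (6.4, 3.2) in frame 1 and (5.5, 0.5) in frame 2.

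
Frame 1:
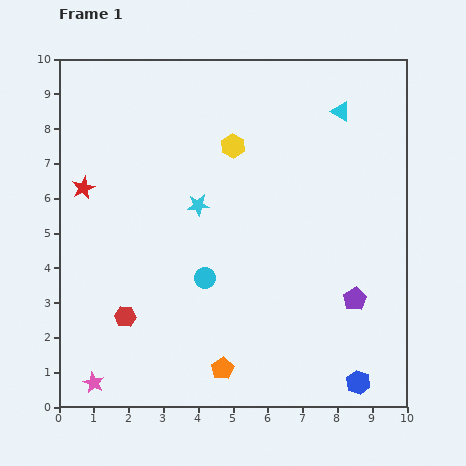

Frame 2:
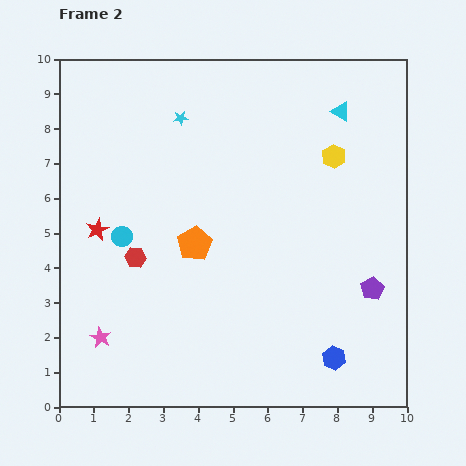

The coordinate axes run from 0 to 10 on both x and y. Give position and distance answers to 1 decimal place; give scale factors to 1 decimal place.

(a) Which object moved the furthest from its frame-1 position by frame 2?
the orange pentagon

(moved 3.7; next 2.9)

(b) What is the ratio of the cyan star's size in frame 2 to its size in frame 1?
0.6×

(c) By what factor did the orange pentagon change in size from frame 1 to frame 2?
1.5×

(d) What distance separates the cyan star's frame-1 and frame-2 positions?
2.5

The cyan star moved from (4.0, 5.8) to (3.5, 8.3), a distance of √(0.5² + 2.5²) ≈ 2.5.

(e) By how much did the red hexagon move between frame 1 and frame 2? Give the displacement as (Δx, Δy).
(0.3, 1.7)

The red hexagon was at (1.9, 2.6) in frame 1 and (2.2, 4.3) in frame 2.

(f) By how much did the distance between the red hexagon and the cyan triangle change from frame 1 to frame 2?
-1.4

Distance in frame 1: 8.6. Distance in frame 2: 7.2.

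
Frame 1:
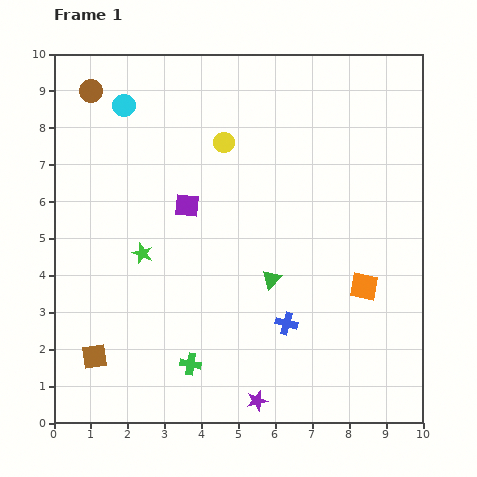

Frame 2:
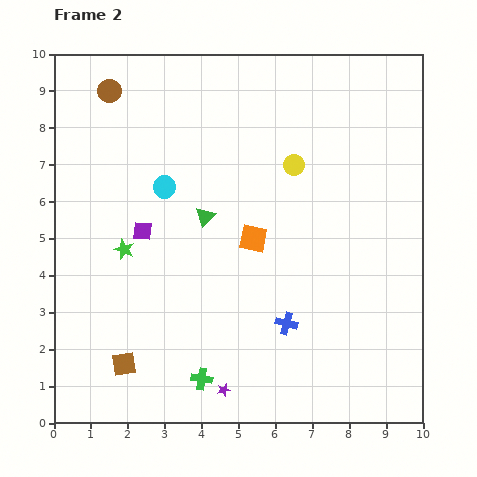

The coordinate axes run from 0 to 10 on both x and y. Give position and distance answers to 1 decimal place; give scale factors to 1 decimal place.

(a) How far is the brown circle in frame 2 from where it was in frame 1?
0.5

The brown circle moved from (1.0, 9.0) to (1.5, 9.0), a distance of √(0.5² + 0.0²) ≈ 0.5.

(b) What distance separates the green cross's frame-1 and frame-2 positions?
0.5

The green cross moved from (3.7, 1.6) to (4.0, 1.2), a distance of √(0.3² + 0.4²) ≈ 0.5.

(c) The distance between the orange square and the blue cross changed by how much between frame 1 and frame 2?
+0.2

Distance in frame 1: 2.3. Distance in frame 2: 2.5.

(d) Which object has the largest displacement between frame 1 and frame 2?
the orange square

(moved 3.3; next 2.5)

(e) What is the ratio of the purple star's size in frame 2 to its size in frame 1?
0.7×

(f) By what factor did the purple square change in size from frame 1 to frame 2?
0.8×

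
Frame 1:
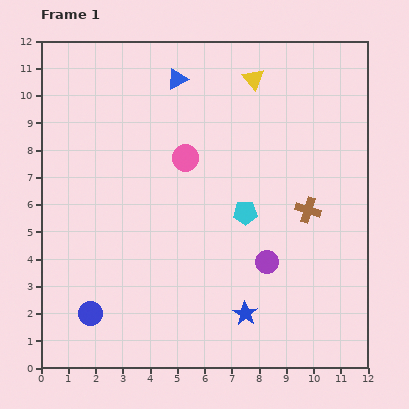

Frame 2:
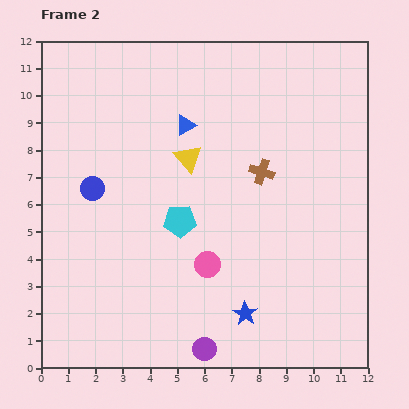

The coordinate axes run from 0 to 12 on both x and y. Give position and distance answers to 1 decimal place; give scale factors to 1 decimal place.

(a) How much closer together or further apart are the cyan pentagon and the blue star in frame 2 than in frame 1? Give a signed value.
+0.5

Distance in frame 1: 3.7. Distance in frame 2: 4.2.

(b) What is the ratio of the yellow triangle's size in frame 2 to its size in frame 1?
1.3×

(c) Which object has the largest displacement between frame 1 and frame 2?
the blue circle

(moved 4.6; next 4.0)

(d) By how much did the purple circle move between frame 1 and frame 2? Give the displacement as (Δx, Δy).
(-2.3, -3.2)

The purple circle was at (8.3, 3.9) in frame 1 and (6.0, 0.7) in frame 2.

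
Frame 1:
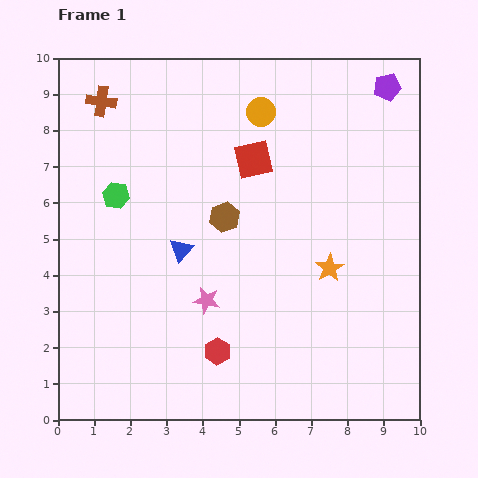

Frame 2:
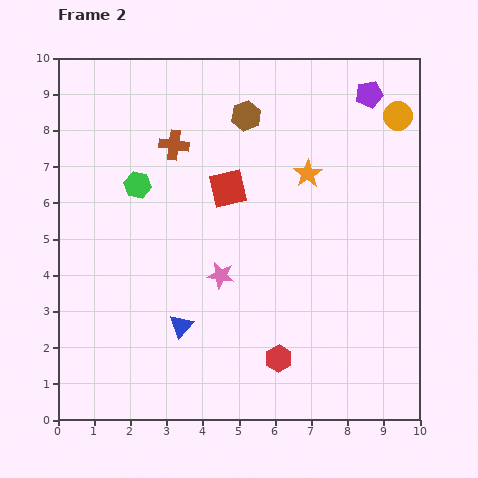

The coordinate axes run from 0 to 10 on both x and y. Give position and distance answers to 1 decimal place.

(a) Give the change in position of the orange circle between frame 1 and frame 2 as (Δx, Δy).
(3.8, -0.1)

The orange circle was at (5.6, 8.5) in frame 1 and (9.4, 8.4) in frame 2.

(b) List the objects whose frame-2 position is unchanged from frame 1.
none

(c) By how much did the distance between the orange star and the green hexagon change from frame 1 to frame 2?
-1.5

Distance in frame 1: 6.2. Distance in frame 2: 4.7.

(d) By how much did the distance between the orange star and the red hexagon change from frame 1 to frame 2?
+1.3

Distance in frame 1: 3.9. Distance in frame 2: 5.2.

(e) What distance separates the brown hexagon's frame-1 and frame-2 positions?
2.9

The brown hexagon moved from (4.6, 5.6) to (5.2, 8.4), a distance of √(0.6² + 2.8²) ≈ 2.9.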